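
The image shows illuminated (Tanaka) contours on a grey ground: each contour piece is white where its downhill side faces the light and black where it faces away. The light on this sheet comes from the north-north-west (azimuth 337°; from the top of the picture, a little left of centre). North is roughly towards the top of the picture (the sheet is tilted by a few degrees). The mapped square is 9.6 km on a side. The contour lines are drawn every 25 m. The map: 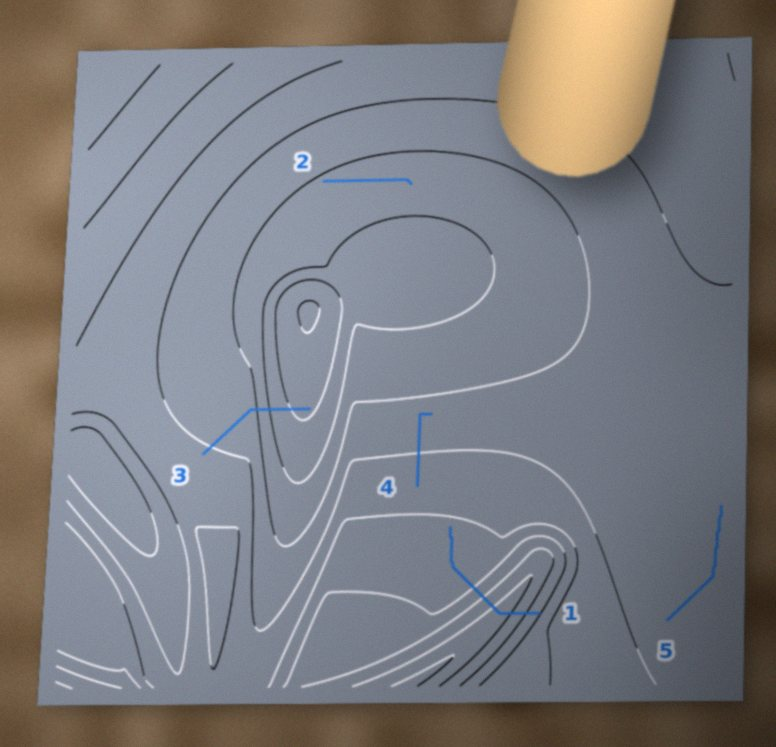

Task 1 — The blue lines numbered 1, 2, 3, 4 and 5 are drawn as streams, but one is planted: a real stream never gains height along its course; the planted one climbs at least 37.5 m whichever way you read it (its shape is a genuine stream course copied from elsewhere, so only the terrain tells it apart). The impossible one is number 1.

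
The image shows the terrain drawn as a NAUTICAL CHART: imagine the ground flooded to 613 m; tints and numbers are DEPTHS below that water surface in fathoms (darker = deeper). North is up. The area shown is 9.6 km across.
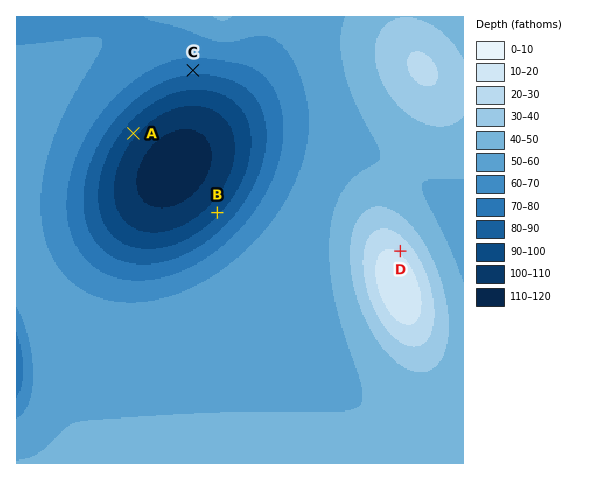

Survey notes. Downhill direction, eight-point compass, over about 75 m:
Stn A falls SE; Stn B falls NW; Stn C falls S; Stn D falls NE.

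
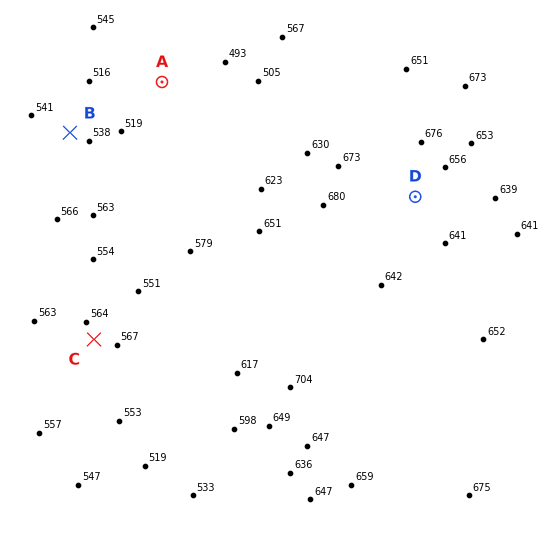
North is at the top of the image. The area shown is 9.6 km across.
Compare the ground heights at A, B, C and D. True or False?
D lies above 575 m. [True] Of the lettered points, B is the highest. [False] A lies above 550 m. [False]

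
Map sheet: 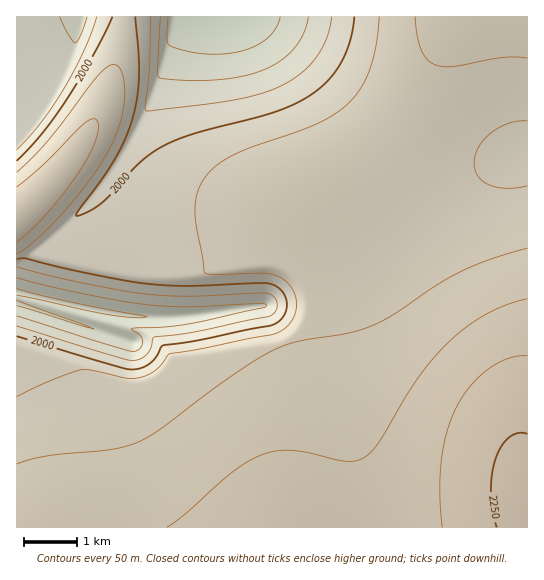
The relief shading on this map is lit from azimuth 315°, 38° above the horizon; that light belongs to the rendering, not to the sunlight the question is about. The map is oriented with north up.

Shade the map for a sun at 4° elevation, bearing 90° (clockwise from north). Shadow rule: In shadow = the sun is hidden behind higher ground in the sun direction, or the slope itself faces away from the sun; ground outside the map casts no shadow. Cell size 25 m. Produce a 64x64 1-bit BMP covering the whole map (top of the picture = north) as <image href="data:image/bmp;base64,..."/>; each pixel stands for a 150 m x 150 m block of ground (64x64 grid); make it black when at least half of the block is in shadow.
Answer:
<image width="64" height="64" href="data:image/bmp;base64,Qk0+AgAAAAAAAD4AAAAoAAAAQAAAAEAAAAABAAEAAAAAAAACAAATCwAAEwsAAAIAAAAAAAAA////AAAAAAAAAAAAAAAAAAAAAAAAAAAAAAAAAAAAAAAAAAAAAAAAAAAAAAAAAAAAAAAAAAAAAAAAAAAAAAAAAAAAAAAAAAAAAAAAAAAAAAAAAAAAAAAAAAAAAAAAAAAAAAAAAAAAAAAAAAAAAAAAAAAAAAAAAAAAAAAAAAAAAAAAAAAAAAAAAAAAAAAAAAAAAAAAAAAAAAAAAAAAAAAAAAAHwAAAAAAAAA/gAAAAAAAAH+AAAAAAAAA/4AAAAAAAAD/AAIAAAAAAPx//4AAAAADh///wAAAAAAf///AAAAAAAH//8AAAAAAAB//wAAAAAAAAf/AAAACAAAAf4AAAAIAAAAPAAAAAgAAAAAAAAAAAAAAAAAAAAAAAAAAAAAAAAAAAAAAAAAAAAAAAAAAAAAAAAAAAAAAAAAAAAAAAAAAAAAAAAAAAAAAAAAAAAAAAAAAAAAAAAACAAAAAAAAAAMAAAAAAAAAA4AAAAAAAAADwAAAAAAAAAPgAAAAAAAAA/AAAAAAAAAD+AAAAAAAAAP4AAAAAAAAA/wAAAAAAAAD/gAAAAAAAAP+AAAAAAAAA/8AAAAAAAAD/wAAAAAAAAP/AAAAfgAAA/+AAAf/gAAD/4AAP//gAAP/gAB///AAAf/AAf//+AAA/8AD///4AAD/wAf///gAAH/AB////AAAf8AP///8AAA=="/>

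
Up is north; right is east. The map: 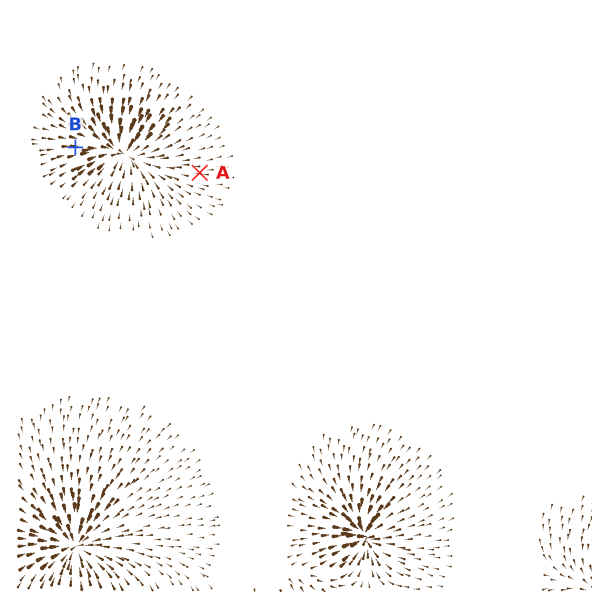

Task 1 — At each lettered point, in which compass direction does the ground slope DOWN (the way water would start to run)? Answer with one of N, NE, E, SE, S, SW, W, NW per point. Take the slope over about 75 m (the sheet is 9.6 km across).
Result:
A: W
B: E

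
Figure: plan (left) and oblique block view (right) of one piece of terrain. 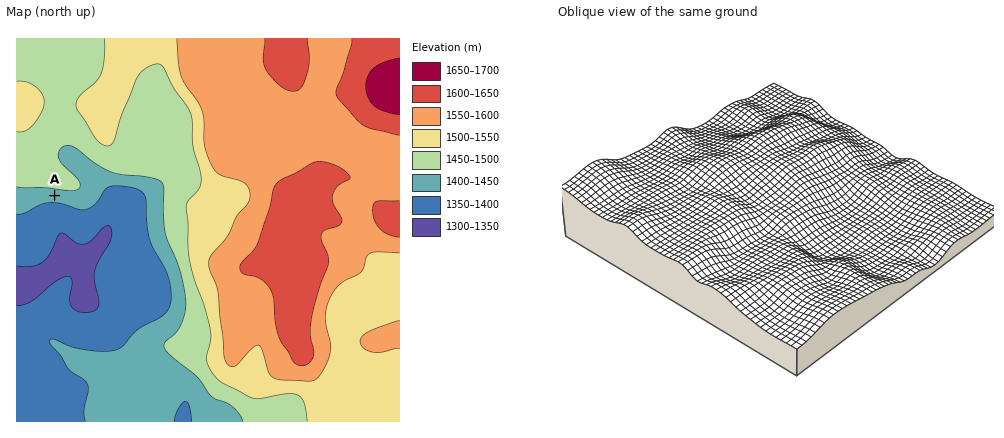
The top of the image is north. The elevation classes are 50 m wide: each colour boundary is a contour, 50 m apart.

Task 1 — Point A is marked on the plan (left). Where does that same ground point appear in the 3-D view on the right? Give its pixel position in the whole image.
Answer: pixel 862 273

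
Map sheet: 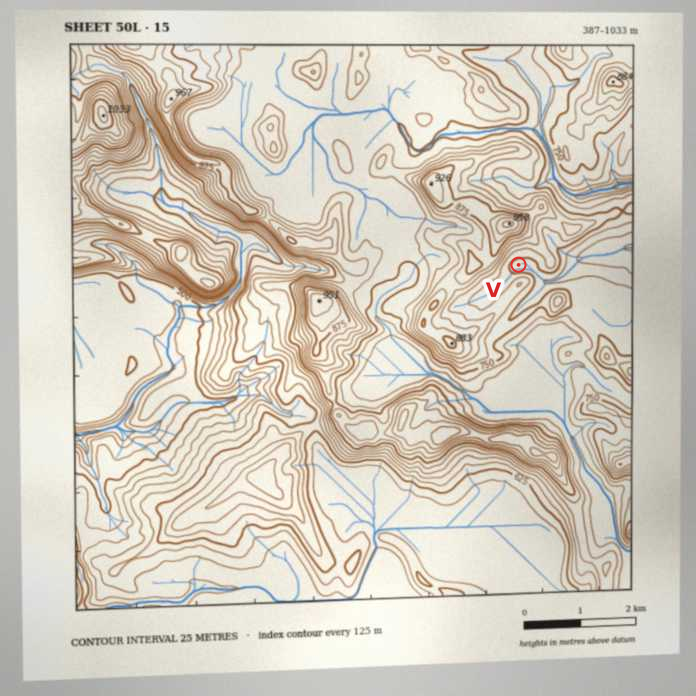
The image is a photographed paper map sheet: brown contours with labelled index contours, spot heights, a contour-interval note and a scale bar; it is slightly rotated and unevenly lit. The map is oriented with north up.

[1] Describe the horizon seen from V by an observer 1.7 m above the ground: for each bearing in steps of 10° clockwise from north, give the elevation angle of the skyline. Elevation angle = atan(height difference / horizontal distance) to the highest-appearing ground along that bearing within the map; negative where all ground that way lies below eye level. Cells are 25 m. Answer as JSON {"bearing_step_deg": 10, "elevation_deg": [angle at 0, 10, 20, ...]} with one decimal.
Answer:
{"bearing_step_deg": 10, "elevation_deg": [14.7, 11.3, 9.1, 8.0, 7.0, 6.0, 5.1, 4.4, 4.4, 4.4, 2.4, -0.0, 0.8, 4.1, 4.6, 7.4, 9.4, 10.3, 10.1, 8.4, 5.7, 3.3, 4.4, 3.7, 4.3, 6.0, 9.1, 12.2, 14.2, 16.2, 16.9, 16.7, 16.5, 16.3, 16.5, 16.6]}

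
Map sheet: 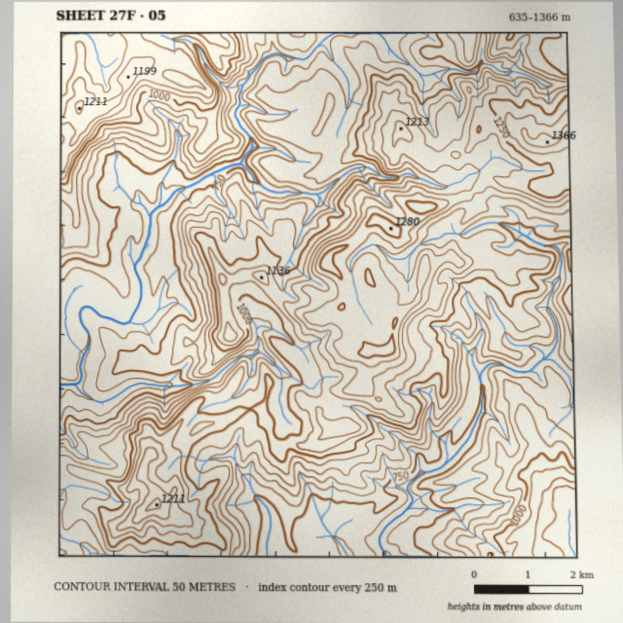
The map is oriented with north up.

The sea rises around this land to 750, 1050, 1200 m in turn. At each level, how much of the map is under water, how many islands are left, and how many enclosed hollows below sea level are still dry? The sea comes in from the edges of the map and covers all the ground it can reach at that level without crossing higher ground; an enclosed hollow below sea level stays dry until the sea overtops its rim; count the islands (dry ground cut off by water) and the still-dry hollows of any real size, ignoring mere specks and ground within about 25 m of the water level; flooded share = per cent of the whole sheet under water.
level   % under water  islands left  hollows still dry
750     13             0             0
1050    68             1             0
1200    92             1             0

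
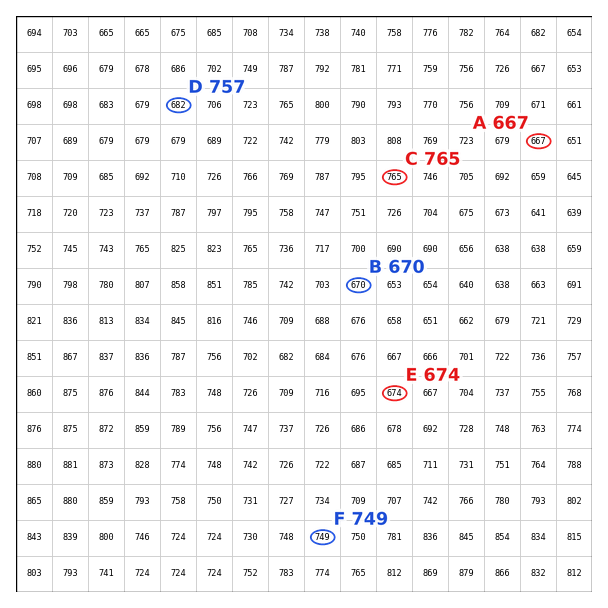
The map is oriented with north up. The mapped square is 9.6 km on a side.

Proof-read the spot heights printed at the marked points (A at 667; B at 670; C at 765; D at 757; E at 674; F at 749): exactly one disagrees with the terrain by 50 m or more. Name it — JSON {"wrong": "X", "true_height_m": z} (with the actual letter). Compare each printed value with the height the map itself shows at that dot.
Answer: {"wrong": "D", "true_height_m": 682}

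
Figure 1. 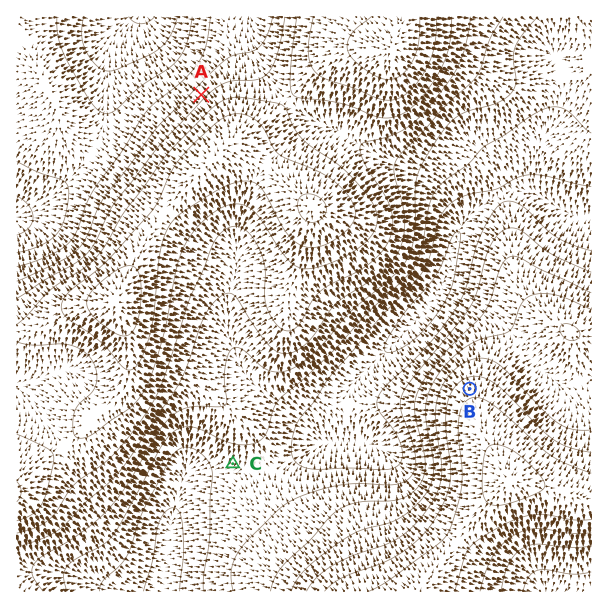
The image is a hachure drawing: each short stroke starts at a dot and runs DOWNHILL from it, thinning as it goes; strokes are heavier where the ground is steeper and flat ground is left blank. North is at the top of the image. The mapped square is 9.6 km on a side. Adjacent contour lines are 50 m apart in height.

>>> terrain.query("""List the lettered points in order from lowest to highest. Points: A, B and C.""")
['C', 'A', 'B']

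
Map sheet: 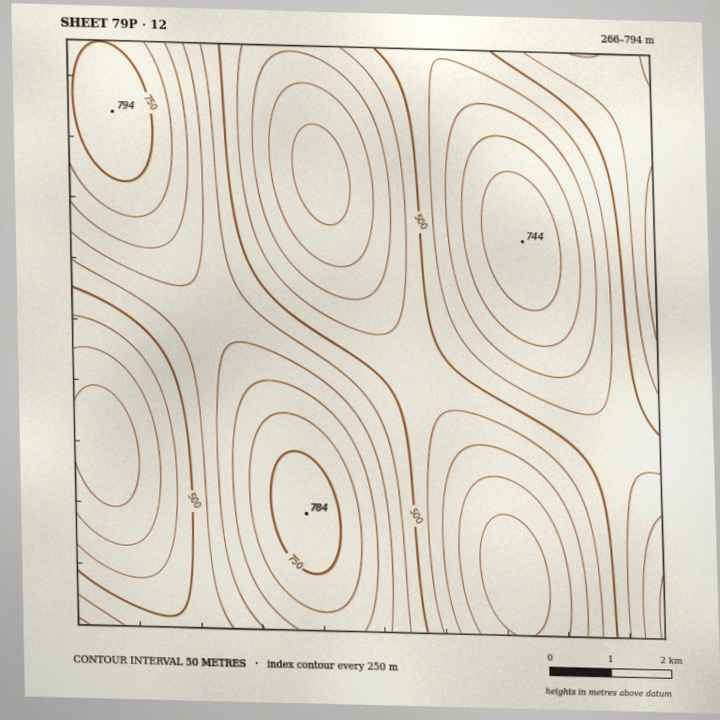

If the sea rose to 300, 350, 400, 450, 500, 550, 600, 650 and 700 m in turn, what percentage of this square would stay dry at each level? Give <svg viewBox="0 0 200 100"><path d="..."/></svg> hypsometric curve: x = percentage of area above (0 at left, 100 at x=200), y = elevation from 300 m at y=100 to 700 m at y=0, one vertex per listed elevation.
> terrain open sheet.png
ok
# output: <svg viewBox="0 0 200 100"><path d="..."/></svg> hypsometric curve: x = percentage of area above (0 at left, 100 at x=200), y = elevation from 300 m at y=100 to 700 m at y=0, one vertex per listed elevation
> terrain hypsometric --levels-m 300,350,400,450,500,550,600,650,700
<svg viewBox="0 0 200 100"><path d="M194 100l-15-12-17-13-23-13-26-12-27-12-25-13-20-13-17-12"/></svg>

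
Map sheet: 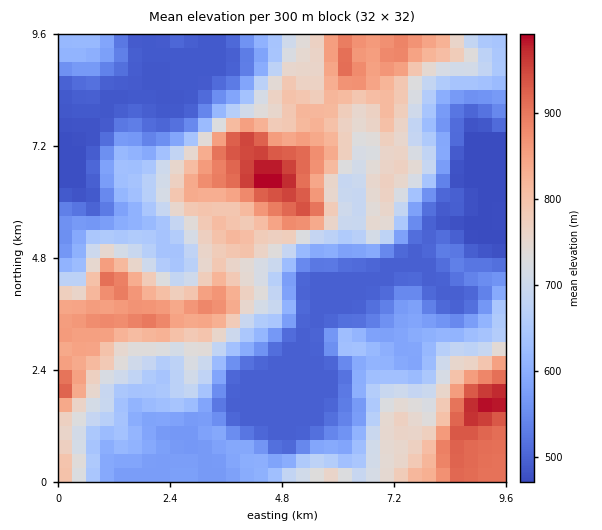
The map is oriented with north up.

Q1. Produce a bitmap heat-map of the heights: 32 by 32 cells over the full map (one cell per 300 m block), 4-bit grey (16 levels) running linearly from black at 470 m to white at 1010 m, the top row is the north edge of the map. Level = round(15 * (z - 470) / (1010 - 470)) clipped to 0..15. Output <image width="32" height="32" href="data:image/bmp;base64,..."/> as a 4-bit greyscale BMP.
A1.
<image width="32" height="32" href="data:image/bmp;base64,Qk12AgAAAAAAAHYAAAAoAAAAIAAAACAAAAABAAQAAAAAAAACAAATCwAAEwsAABAAAAAAAAAAAAAAABEREQAiIiIAMzMzAERERABVVVUAZmZmAHd3dwCIiIgAmZmZAKqqqgC7u7sAzMzMAN3d3QDu7u4A////AJdTMzMzMzNEZ3h2eJqrzMyXUzMzMzM0Q0VlVXiJrNzMh1REMzMzMzESMzR4iJzczIdUVDMzMyERERIkaIiL3dyHZVQzMzIRERERI1iIed7tqHZURFQyERERESNXh3nO7tqGVVVmUhEREREkVmZove7Lh3ZVZ2MRERERFEVUV5vMuql3ZWdkIRERESNEM0aIm6uph3d3dlQhERJVRDNFZmi7u6mqmZhlQxETRDM0RERVu7u8zLqqllUxEREiMzMjRaq7u7uru6h2QREREjMhETWIq8upibuodjEREREiEREjZpzKl2eamHUxERERERESI0SLqGVWiYh2QiIRERERIRE0aHZVVomZh2Q0MzIREiEAI1VVVVeJqZiXZlV2MREQACMzREVnmZmau6hmiFIQAAAhEjRWiZmavM3JZnhjERAAEAJFV5qqq93duGaIdSEQAAATRWeKvM7v7KhmiIdSAAAAE1RWibzd7ty6d4iIYwAAABJENWis3d3cuod4h2MQAAABMyI1i93bq6qHeIZTEAAAASIREkebqZqpiImGQxABARAREBEkV3iaqpiKh1MREhEQAAABEjV4mZqpmpdUMjMREREAABEjaJiKu6qXZVVUIzIRAAABEkaIisu7uYd3ZURDIQAQABI1eIvLu8upl2VEQyEBEQASRWeLy7vLqoZV"/>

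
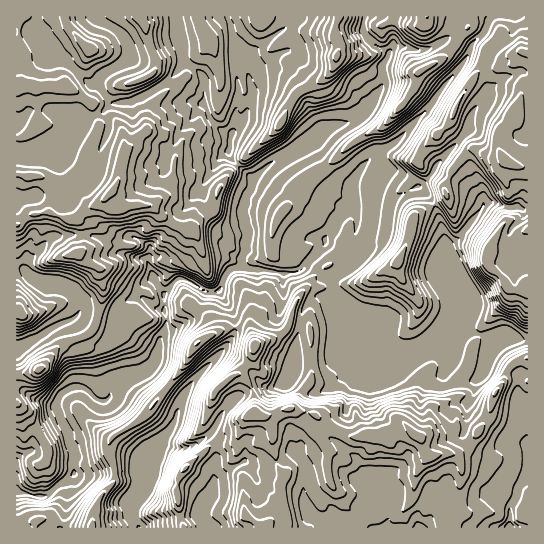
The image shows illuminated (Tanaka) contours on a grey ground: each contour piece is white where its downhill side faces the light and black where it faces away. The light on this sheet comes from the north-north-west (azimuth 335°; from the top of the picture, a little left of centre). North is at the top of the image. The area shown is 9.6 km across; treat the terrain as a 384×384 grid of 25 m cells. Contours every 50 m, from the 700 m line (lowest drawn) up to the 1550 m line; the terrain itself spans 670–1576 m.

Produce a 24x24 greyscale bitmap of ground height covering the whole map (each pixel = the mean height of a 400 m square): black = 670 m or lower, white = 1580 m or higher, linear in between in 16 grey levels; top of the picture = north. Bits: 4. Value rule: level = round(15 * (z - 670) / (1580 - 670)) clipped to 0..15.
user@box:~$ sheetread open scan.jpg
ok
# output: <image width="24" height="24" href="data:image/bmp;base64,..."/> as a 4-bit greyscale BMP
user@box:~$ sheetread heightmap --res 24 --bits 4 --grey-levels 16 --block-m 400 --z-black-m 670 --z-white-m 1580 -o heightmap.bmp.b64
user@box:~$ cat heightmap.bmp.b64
<image width="24" height="24" href="data:image/bmp;base64,Qk2WAQAAAAAAAHYAAAAoAAAAGAAAABgAAAABAAQAAAAAACABAAATCwAAEwsAABAAAAAAAAAAAAAAABEREQAiIiIAMzMzAERERABVVVUAZmZmAHd3dwCIiIgAmZmZAKqqqgC7u7sAzMzMAN3d3QDu7u4A////AERHU1mIvMqZmZmYdxIlUkqIu7qqmamYhzQSUzmYq7q6mbqph0UTYyWZq7q7u7y5h1QTVTSJvLu8zNyql3IiJWN5vMy6m7qZp3QSIlVrqYh3Z3d3qJlDMiZnqnd2ZmZmeWd2VCWXm4dmZmZmZ5dnZkR4iYhmZnZmeKh3dkVmeHhmZ4dmnHd5lkRVZmdmmpZnzom7p1eXRWVmepZr7Zm7qIqnVmZWaKd67bvMy7qnVnZVZ6iYzLvM7cqZVXdlZ4m5rMzM3LqIZWdmZom63ru8zbqGd1VnZpqs7ru7zLqGaZZWiHu73ru7qqmIaLhmapnLzszLu6mId5qoeMmsvcu7q7mJeJrLiMybzbvNurmZiJnNmKu6zbvLq7mpiprMmt3Luw=="/>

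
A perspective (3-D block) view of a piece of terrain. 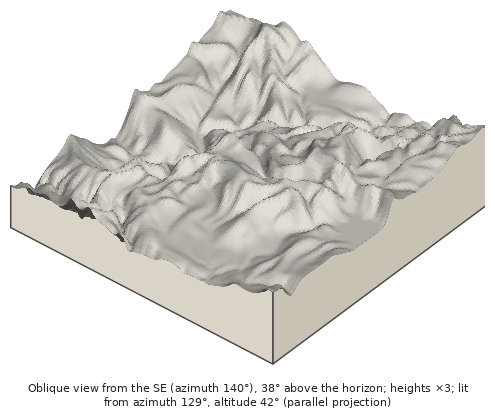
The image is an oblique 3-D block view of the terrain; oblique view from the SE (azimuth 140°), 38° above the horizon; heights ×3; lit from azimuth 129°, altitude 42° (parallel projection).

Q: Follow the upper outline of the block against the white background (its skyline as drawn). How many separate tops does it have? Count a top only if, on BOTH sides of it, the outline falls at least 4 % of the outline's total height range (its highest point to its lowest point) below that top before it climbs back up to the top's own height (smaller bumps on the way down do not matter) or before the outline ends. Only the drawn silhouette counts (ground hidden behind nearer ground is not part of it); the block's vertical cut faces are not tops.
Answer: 3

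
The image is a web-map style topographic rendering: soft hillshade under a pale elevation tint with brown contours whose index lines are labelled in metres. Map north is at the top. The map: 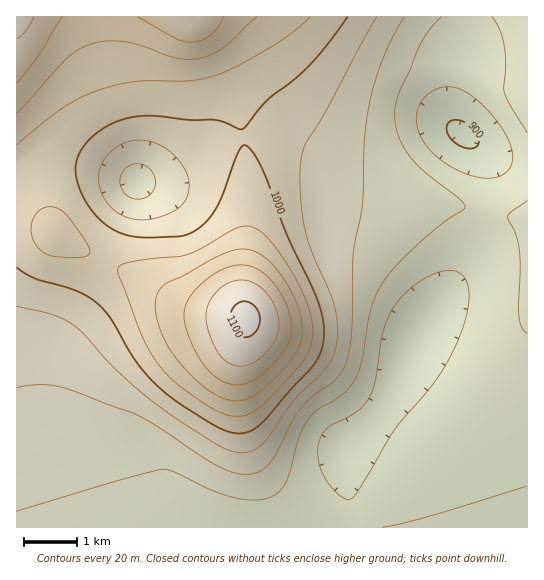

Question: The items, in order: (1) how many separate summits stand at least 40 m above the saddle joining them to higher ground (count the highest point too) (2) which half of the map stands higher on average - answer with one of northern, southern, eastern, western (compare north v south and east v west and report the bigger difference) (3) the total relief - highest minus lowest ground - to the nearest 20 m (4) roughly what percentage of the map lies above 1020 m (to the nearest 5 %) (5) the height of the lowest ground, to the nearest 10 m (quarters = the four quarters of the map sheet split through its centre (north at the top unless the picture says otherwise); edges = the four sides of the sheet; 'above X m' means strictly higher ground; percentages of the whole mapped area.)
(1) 2 summits rise at least 40 m above their surroundings.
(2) Taken as a whole, the western half is higher than the eastern.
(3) Highest minus lowest: about 200 m of relief.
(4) Roughly 15 % of the ground is higher than 1020 m.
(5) The lowest ground is at about 900 m.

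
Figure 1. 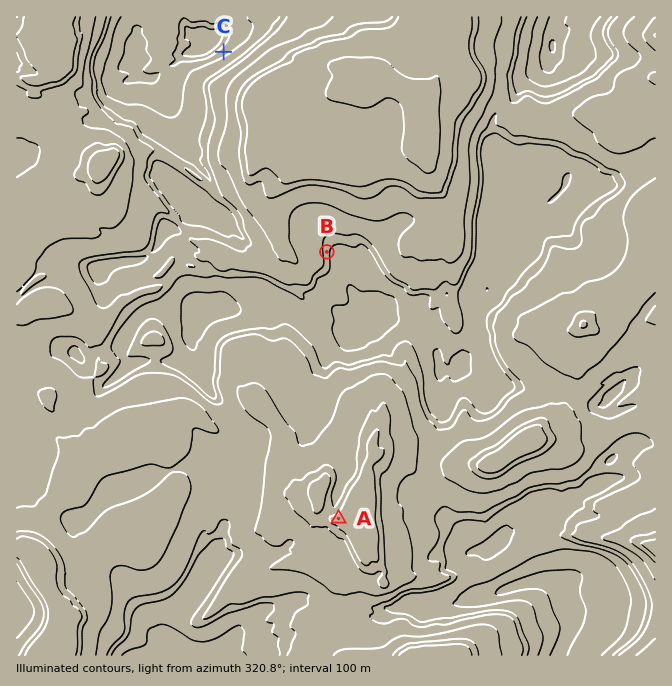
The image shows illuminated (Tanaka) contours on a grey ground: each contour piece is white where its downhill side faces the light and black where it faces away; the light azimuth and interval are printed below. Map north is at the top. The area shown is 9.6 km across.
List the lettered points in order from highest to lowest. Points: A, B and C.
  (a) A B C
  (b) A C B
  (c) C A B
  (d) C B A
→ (a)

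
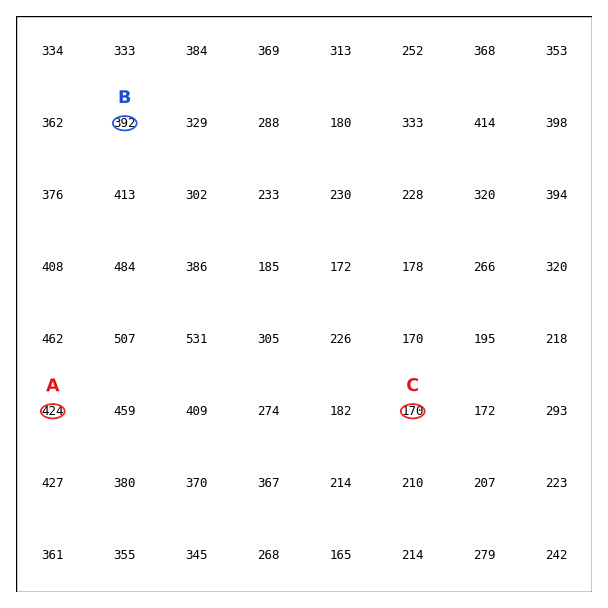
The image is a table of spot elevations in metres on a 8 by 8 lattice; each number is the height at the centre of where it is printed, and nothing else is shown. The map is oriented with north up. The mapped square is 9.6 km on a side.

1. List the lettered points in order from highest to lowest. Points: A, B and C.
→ A B C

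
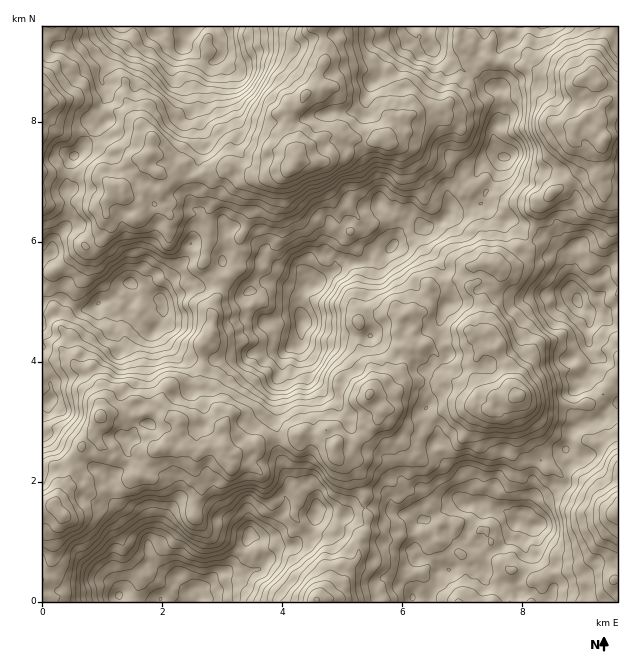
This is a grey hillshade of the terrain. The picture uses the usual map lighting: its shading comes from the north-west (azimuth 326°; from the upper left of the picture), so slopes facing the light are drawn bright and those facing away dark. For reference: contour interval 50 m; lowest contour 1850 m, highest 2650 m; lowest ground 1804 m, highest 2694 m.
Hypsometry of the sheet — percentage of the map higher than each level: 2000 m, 95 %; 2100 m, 82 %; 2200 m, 64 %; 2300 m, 45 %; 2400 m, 25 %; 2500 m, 8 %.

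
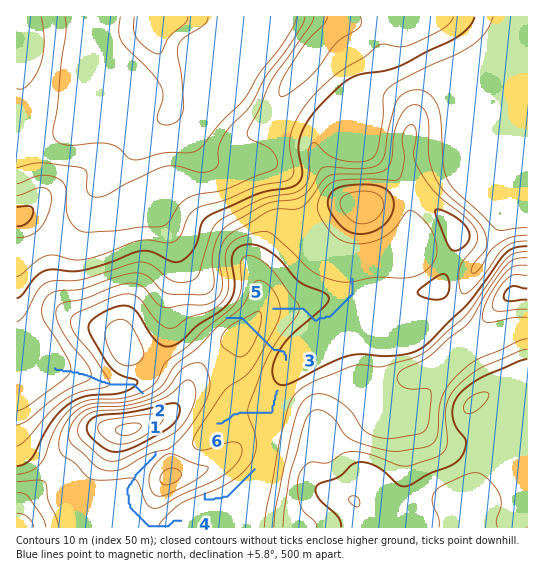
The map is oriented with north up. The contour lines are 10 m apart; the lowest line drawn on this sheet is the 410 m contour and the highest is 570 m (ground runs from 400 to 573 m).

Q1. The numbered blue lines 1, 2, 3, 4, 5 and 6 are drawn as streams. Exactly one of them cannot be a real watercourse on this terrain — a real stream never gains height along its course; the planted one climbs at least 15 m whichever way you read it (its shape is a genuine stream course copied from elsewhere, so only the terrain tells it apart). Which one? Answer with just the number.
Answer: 3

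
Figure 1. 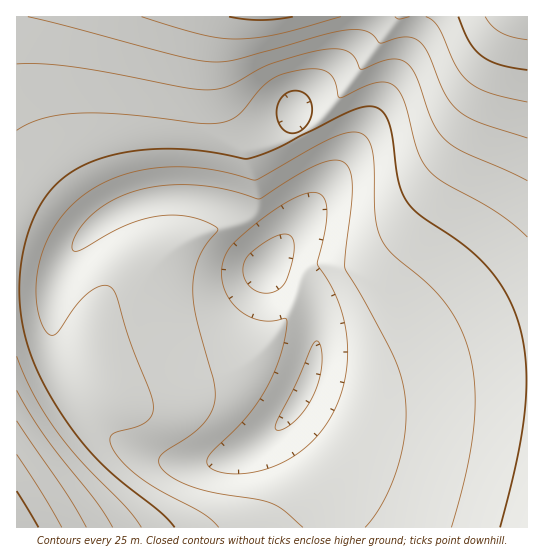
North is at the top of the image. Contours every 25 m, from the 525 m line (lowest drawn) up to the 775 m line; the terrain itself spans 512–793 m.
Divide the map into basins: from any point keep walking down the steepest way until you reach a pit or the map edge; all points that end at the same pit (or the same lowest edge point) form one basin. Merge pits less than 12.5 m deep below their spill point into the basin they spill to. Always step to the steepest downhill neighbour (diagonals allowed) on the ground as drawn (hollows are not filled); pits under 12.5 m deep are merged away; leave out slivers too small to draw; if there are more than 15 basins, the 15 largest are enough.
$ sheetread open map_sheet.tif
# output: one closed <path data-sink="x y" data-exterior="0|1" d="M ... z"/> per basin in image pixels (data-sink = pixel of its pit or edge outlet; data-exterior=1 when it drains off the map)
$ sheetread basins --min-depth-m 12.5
<path data-sink="266 269" data-exterior="0" d="M514 16l-497 0-1 414 59-37 22-16 4 8 14 11 23 1 99-33 21-12 17-17 12-17 16-39 7-8 8-6 11-2 24 1 12-3 22-13 34-35 36-55 27-57z"/><path data-sink="305 390" data-exterior="0" d="M527 16l-12 1-34 90-33 67-32 45-29 29-22 13-12 3-24-1-11 2-8 6-7 8-12 31-16 25-17 17-21 12-99 33-23-1-14-11-4-8-81 54 1 97 511-1z"/>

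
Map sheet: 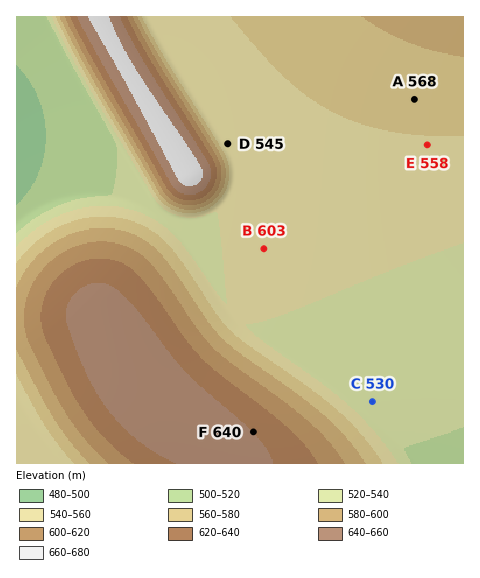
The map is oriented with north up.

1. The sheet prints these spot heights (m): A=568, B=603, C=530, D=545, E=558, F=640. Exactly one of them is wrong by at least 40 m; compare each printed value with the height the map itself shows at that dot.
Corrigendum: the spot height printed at B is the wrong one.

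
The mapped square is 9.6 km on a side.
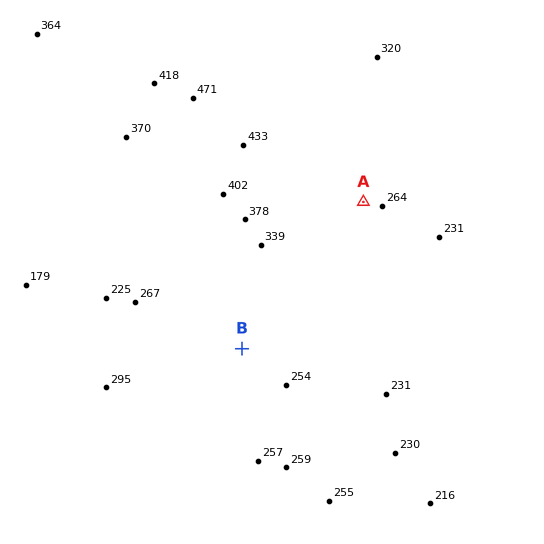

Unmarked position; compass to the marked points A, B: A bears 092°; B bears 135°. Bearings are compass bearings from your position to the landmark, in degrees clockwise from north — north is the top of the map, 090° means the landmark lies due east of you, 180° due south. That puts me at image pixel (86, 192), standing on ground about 275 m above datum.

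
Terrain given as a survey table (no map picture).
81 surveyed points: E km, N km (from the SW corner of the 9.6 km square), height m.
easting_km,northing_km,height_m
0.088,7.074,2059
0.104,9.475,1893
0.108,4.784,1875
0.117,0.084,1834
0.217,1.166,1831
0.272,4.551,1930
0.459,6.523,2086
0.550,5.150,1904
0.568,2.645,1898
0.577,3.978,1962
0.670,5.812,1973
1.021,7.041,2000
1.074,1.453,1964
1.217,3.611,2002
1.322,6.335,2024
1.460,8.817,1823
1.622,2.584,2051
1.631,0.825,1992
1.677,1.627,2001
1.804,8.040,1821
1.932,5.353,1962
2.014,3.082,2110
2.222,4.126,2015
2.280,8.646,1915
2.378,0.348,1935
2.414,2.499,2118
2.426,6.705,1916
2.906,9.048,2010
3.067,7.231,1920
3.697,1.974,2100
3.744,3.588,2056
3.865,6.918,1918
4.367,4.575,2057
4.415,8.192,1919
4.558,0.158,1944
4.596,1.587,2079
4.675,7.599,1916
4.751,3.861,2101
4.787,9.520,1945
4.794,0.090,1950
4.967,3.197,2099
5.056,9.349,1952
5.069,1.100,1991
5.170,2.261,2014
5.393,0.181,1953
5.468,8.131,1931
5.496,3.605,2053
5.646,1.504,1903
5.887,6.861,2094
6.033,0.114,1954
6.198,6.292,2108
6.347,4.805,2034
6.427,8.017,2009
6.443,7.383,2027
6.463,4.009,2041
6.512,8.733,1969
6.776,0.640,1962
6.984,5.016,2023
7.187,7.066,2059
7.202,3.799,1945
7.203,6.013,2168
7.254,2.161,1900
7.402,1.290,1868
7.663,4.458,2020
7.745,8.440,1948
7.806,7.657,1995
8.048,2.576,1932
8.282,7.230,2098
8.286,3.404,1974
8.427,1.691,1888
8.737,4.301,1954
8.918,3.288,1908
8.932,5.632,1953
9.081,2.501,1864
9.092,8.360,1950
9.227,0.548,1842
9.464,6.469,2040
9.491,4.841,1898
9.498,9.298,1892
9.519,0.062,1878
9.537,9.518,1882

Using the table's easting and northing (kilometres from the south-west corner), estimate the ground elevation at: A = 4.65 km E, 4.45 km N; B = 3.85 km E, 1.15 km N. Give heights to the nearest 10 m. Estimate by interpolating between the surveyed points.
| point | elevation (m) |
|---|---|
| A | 2040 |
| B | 2060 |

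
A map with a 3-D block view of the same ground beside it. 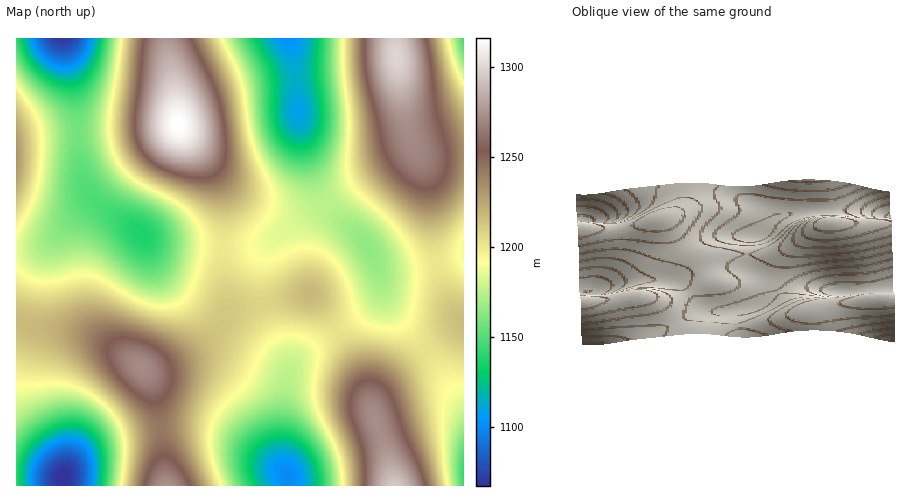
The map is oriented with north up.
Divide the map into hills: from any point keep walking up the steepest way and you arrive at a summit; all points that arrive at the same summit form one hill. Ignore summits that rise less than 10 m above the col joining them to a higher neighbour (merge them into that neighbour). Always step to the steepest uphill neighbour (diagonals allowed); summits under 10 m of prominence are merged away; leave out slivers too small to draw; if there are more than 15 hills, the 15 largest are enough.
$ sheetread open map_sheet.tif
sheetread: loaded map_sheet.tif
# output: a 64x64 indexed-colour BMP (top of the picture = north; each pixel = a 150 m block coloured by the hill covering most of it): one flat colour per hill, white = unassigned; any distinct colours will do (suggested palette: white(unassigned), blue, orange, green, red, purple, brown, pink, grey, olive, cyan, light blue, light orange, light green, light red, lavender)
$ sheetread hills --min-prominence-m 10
<image width="64" height="64" href="data:image/bmp;base64,Qk12CAAAAAAAAHYAAAAoAAAAQAAAAEAAAAABAAQAAAAAAAAIAAATCwAAEwsAABAAAAAAAAAA////ALR3HwAOf/8ALKAsACgn1gC9Z5QAS1aMAMJ34wB/f38AIr28AM++FwDox64AeLv/AIrfmACWmP8A1bDFACIiIid3d3d3d3d3d3d3d3d3d3d0REREREREREREREREIiERF3d3d3d3d3d3d3d3d3d3d3REREREREREREREREQRERERd3d3d3d3d3d3d3d3d3d3RERERERERERERERERBERERF3d3d3d3d3d3d3d3d3dxFEREREREREREREREREERERERd3d3d3d3d3d3d3d3dxEUREREREREREREREREQRERERERd3d3d3d3d3d3d3cRERRERERERERERERERERBERERERERd3d3d3d3d3d3cRERFEREREREREREREREREERERERERERF3d3d3d3d3EREREUREREREREREREREREQRERERERERERERERERERERERERRERERERERERERERERBERERERERERERERERERERERERFEREREREREREREREREEREREREREREREREREREREREREUREREREREREREREREQRERERERERERERERERERERERERRERERERERERERERERBERERERERERERERERERERERERFERERERERERERERERIERERERERERERERERERERERERERRERERERERERERERIgRERERERERERERERERERERERERFEREREREREREREREiBEREREREREREREREREREREREREUREREREREREREREiIERERERERERERERERERERERERERRERERERERERERESIgRERERERERERERERERERERERERFURERERERERERESIiBEREREREREREREREREREREREREVVERERERERERESIiIEREREREREREREREREREREREREVVVRERERERERESIiIgRERERERERERERERERERERERERVVVURERERERERIiIiBERERERERERERERERERERERERVVVVVURERERERIiIiIERERERERERERERERERERERERFVVVVVVURERERIiIiIgRERERERERERERERERERERERFVVVVVVVVERERIiIiIiBEREREREREREREREREREREREVVVVVVVVVRERIiIiIiIERERERERERERERERERERERERVVVVVVVVVVREiIiIiIgRERERERERERERERERERERERVVVVVVVVVVVEiIiIiIiBERERERERERERERERERERERFVVVVVVVVVVVSIiIiIiIEREREREREREREREREREREREVVVVVVVVVVVWIiIiIiIgRERERERERERERERERERERERVVVVVVVVVVVYiIiIiIiBERERERERERERERERERERERFVVVVVVVVVVViIiIiIiIEREREREREREREREREREREREVVVVVVVVVVVUzMzM4iIgRERERERERERERERERERERERVVVVVVVVVVUzMzMzMzOBEREREREREREREREREREREREVVVVVVVVVVTMzMzMzMzZmYRERERERERERERIiIiIiIhVVVVVVVVVTMzMzMzMzNmZmERERERERESIiIiIiIiIiIlVVVVVVVTMzMzMzMzM2ZmZhEREREREiIiIiIiIiIiIiJVVVVVVTMzMzMzMzMzZmZmYREREREiIiIiIiIiIiIiIiJVVVVTMzMzMzMzMzNmZmZmERERIiIiIiIiIiIiIiIiIiVVVTMzMzMzMzMzM2ZmZmZmERIiIiIiIiIiIiIiIiIiIlVTMzMzMzMzMzMzZmZmZmZiIiIiIiIiIiIiIiIiIiIiJTMzMzMzMzMzMzNmZmZmZmIiIiIiIiIiIiIiIiIiIiIiMzMzMzMzMzMzM2ZmZmZmIiIiIiIiIiIiIiIiIiIiIiMzMzMzMzMzMzMzZmZmZmYiIiIiIiIiIiIiIiIiIiIiIzMzMzMzMzMzMzNmZmZmYiIiIiIiIiIiIiIiIiIiIiIzMzMzMzMzMzMzM2ZmZmZiIiIiIiIiIiIiIiIiIiIiIjMzMzMzMzMzMzMzZmZmZmIiIiIiIiIiIiIiIiIiIiIiMzMzMzMzMzMzMzNmZmZmYiIiIiIiIiIiIiIiIiIiIiMzMzMzMzMzMzMzM2ZmZmZiIiIiIiIiIiIiIiIiIiIiIzMzMzMzMzMzMzMzZmZmZmIiIiIiIiIiIiIiIiIiIiIjMzMzMzMzMzMzMzNmZmZmYiIiIiIiIiIiIiIiIiIiIiMzMzMzMzMzMzMzM2ZmZmZiIiIiIiIiIiIiIiIiIiIiIzMzMzMzMzMzMzMzZmZmZmIiIiIiIiIiIiIiIiIiIiIzMzMzMzMzMzMzMzNmZmZmYiIiIiIiIiIiIiIiIiIiIjMzMzMzMzMzMzMzM2ZmZmZiIiIiIiIiIiIiIiIiIiIiMzMzMzMzMzMzMzMzZmZmZiIiIiIiIiIiIiIiIiIiIiIzMzMzMzMzMzMzMzNmZmZmIiIiIiIiIiIiIiIiIiIiIjMzMzMzMzMzMzMzM2ZmZmYiIiIiIiIiIiIiIiIiIiIiMzMzMzMzMzMzMzMzZmZmZiIiIiIiIiIiIiIiIiIiIiIzMzMzMzMzMzMzMzNmZmZmIiIiIiIiIiIiIiIiIiIiIjMzMzMzMzMzMzMzM2ZmZmIiIiIiIiIiIiIiIiIiIiIiMzMzMzMzMzMzMzMzZmZmYiIiIiIiIiIiIiIiIiIiIiIzMzMzMzMzMzMzMzNmZmZiIiIiIiIiIiIiIiIiIiIiIjMzMzMzMzMzMzMzM2ZmZmIiIiIiIiIiIiIiIiIiIiIjMzMzMzMzMzMzMzMz"/>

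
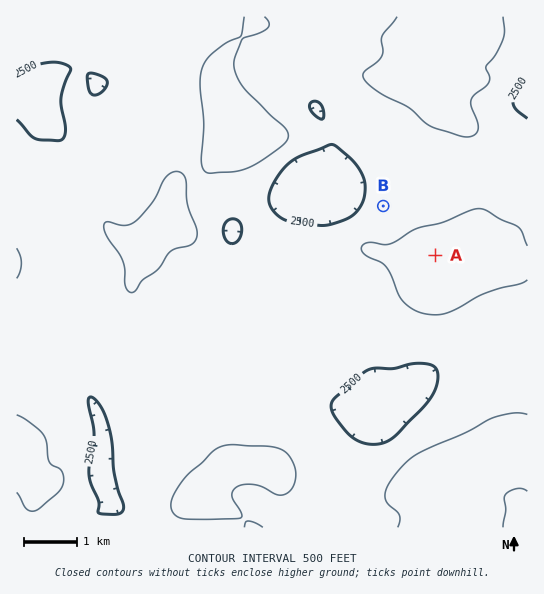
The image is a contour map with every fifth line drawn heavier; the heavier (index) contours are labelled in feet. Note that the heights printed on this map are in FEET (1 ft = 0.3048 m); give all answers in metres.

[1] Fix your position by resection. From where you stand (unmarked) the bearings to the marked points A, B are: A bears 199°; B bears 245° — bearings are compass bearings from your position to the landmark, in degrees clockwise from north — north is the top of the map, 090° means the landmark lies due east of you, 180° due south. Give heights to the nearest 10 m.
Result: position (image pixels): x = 466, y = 168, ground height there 840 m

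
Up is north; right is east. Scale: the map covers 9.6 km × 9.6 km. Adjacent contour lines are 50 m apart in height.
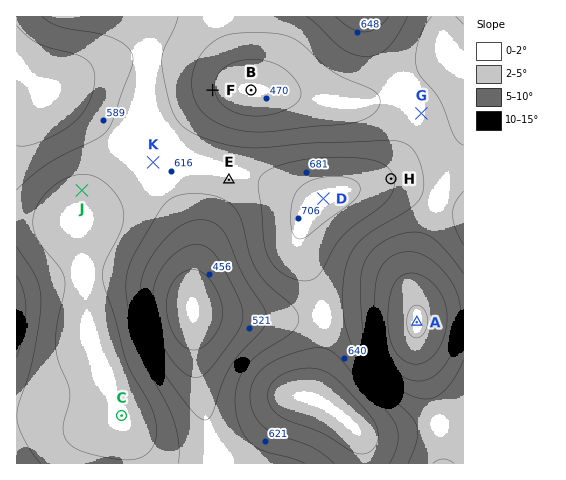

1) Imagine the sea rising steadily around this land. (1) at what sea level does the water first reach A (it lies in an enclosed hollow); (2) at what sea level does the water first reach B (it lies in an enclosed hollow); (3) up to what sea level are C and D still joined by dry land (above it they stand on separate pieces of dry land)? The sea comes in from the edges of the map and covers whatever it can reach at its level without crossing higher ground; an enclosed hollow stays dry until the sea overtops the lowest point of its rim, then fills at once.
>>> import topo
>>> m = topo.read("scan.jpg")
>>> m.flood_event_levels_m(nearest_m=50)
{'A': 500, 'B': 550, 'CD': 600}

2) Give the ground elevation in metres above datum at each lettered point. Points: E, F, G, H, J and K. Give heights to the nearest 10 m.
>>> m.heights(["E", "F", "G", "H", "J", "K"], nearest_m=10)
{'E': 630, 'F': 500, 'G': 570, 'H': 660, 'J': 670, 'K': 610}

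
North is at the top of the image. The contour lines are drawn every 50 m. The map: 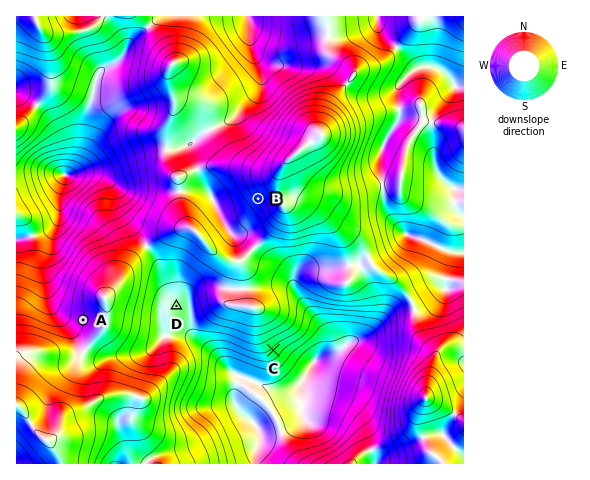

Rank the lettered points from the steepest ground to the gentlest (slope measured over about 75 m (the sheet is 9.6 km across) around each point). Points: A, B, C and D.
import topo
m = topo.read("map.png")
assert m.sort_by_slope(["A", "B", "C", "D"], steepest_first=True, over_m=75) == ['B', 'C', 'A', 'D']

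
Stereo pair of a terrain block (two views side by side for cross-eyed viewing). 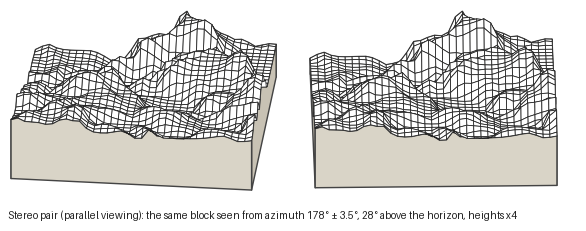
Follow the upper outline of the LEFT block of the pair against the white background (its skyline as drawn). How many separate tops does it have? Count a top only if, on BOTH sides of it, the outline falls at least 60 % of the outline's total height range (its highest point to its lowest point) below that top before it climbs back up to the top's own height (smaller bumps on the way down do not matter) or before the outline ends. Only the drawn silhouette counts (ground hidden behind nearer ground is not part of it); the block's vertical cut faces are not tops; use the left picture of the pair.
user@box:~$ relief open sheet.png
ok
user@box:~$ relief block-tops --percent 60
0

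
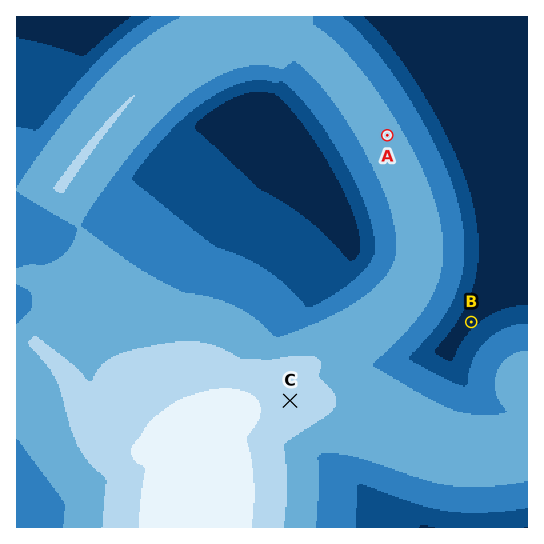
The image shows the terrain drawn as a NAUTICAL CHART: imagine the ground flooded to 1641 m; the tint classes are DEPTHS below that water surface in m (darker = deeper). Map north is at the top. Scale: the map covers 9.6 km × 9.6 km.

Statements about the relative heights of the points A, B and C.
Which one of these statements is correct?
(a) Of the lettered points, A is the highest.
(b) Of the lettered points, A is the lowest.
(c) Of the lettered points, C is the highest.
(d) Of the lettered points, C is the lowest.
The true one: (c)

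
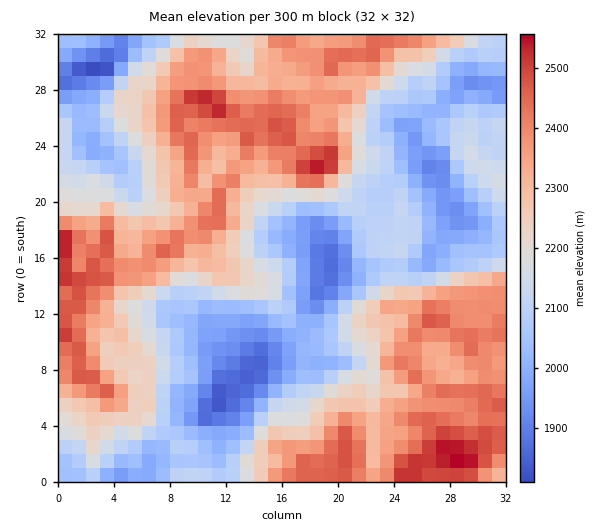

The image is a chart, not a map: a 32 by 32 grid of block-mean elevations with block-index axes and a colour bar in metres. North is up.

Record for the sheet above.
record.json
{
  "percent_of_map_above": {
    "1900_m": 97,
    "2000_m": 86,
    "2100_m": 67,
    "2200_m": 51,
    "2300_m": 37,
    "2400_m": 18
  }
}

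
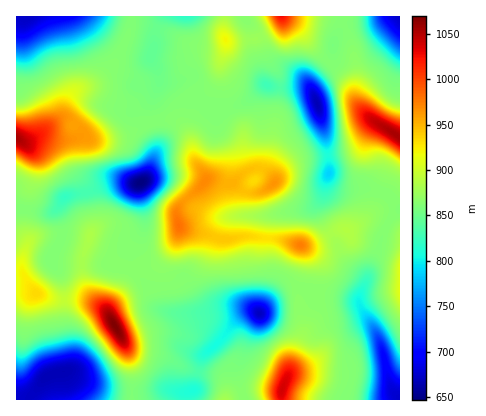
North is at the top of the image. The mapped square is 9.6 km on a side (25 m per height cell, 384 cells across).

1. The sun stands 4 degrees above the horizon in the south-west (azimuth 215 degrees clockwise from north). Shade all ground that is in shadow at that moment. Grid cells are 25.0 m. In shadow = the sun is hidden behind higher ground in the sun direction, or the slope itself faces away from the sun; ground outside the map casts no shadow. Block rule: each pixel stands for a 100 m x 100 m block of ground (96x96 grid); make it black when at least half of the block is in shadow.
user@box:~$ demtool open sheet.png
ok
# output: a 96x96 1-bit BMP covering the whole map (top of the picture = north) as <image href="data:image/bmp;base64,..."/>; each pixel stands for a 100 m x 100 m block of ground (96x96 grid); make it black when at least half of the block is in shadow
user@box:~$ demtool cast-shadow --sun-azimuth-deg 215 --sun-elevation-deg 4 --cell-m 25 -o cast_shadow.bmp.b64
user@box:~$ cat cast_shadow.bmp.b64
<image width="96" height="96" href="data:image/bmp;base64,Qk2+BAAAAAAAAD4AAAAoAAAAYAAAAGAAAAABAAEAAAAAAIAEAAATCwAAEwsAAAIAAAAAAAAA////AAAAAAAAAAAAHwAAAA+AA/gAAAAAHAAAAA+AA/gAAAAAAAAAAAcAAfgAAAAAAAAAAAAAAfwAAAAAAAAAAAAAAfwAAAAAAAAAAADAAfwAAAAAAAAAAAfwAfwAAAAAAAAAAA/4AfwAAAAAAAAAAA/4AfwAAAAAAAwAAB/4A/wAAAAAAAAAAD/8A/wAAAADgAAAAD/8A/wAAAAHgAAAAD/+A/wAAAAPwAAAAD/+B/wAAAAPwAAAfj//B/gAAAAf4AAA/x//D/gAAAA/4AAA/w//j/gAAAA/8AAB/4P/n/AAAAB/8AAB/4H/n/AAAAB/+AAD/4D/3+AAAAD/+AAH/4B//8AAAAH//AAP/4A//4AAAAH//AAP/4Af/gAAAAP//gAP/4AP/gAAAAf//gAH/wAH/AAAAA///gAB/AAB/AAA4B///gAAAAAA/AAD8D///wAAAAAAfAAH8H///wAAAAAAHAAP8P///wAAAAAAAAAf+H///4AAAAAAAAAf+H///4AAAAAAAAA/8D///4AAAAAAAAA/8B///8AAAAAAAAA/8Af//4AAAAAAAAA/4AP//4AAAAAAAAAfwAD//gAAAAAAAAAPAAA//AAAAAAQAAAAAAAf+AAAAAB8AAAAAAAH+AAAAAH8AAAAAAAB8AAAAA/8AAAAAAAA8AAAH//8AAAAAAAAAAB////+AAAHAAAAAAD////+AAAHgAAAACD////+AAADwAAHAHB/////AAABwAA/gHAP////AAAAQAD/gAAAB///gAAAAAP/wAAAAA//gAAAAAf/wAAAAAH/wAAAAAf/4AAAAAB/wAAAAAf/8AAAAAA/wAAAAAf/8AAAAAA/wAAAAAf/+AAAAAB/wAAAAAf/+AAAAAg/wAAAAAf/+AAAADw/gAAAAAP/+AAAAH4fgAAAAAD/+AHwAH8PAAAAAAAP8AP4AP8AAAAAAAAB4Af8B/+AAAAAAAAAAAf+P/+wAAAAAAAAAA/+P//4AAAAAAAAAA//P//8AAAAAAAAAA//P//8AAAAAAcAAA//H//+AABwAA+AAA//D//+AAD4AB/AAA/+Af/+AAD4AD/AAAf+AD/+AAP/4H/gAAD8AAf+AA//8P/gAAAYAAf+AB//8f/gAAAAAAf+AH//8//gAAAAAA//AP/////wAAAAAA//Af/////wAAAAAB/+A//////wAAAAAB/+B/8////wAAAAAj/+D/8f///wAAAADz/8D/8P///gAAAADx/8H/8H///gAAAABg/4H/8D//+AAAAAAA/wH/8B//8AAAAAAA/wH//x//wAAAAAAA/AD//w//gAAAAAAAOAB//4f/AAAAAAAAAAA//4P/AAAAAAAAAAAf/8P/AAAAAAAAAAAP/9//AAAAAAAAAAAH///+AAAAAAAAAAAP////AAAAAAAAAAAf////AAAAAAAAAAAf////gAAAAHAAAAA/////gAAAAPgAAAA/////wAAAAPgAAAA/9///wAAfAPwAAAA/8P//wAA/APwAAAA/8H//4AD/gHwAfAA/8="/>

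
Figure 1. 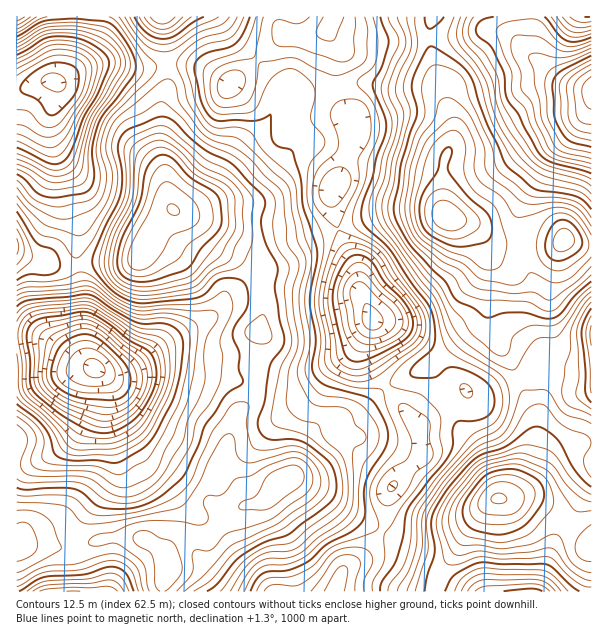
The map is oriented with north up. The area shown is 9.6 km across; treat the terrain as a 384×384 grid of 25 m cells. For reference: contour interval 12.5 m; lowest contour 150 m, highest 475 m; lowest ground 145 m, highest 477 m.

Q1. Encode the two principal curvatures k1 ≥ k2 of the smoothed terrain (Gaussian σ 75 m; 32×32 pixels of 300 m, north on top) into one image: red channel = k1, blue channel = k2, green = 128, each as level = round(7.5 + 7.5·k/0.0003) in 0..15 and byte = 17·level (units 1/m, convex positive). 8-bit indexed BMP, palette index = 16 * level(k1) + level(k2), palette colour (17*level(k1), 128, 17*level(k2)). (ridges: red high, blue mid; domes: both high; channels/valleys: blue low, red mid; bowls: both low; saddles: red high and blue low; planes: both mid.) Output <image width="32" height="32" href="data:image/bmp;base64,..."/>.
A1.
<image width="32" height="32" href="data:image/bmp;base64,Qk02CAAAAAAAADYEAAAoAAAAIAAAACAAAAABAAgAAAAAAAAEAAATCwAAEwsAAAABAAAAAAAAAIAAABGAAAAigAAAM4AAAESAAABVgAAAZoAAAHeAAACIgAAAmYAAAKqAAAC7gAAAzIAAAN2AAADugAAA/4AAAACAEQARgBEAIoARADOAEQBEgBEAVYARAGaAEQB3gBEAiIARAJmAEQCqgBEAu4ARAMyAEQDdgBEA7oARAP+AEQAAgCIAEYAiACKAIgAzgCIARIAiAFWAIgBmgCIAd4AiAIiAIgCZgCIAqoAiALuAIgDMgCIA3YAiAO6AIgD/gCIAAIAzABGAMwAigDMAM4AzAESAMwBVgDMAZoAzAHeAMwCIgDMAmYAzAKqAMwC7gDMAzIAzAN2AMwDugDMA/4AzAACARAARgEQAIoBEADOARABEgEQAVYBEAGaARAB3gEQAiIBEAJmARACqgEQAu4BEAMyARADdgEQA7oBEAP+ARAAAgFUAEYBVACKAVQAzgFUARIBVAFWAVQBmgFUAd4BVAIiAVQCZgFUAqoBVALuAVQDMgFUA3YBVAO6AVQD/gFUAAIBmABGAZgAigGYAM4BmAESAZgBVgGYAZoBmAHeAZgCIgGYAmYBmAKqAZgC7gGYAzIBmAN2AZgDugGYA/4BmAACAdwARgHcAIoB3ADOAdwBEgHcAVYB3AGaAdwB3gHcAiIB3AJmAdwCqgHcAu4B3AMyAdwDdgHcA7oB3AP+AdwAAgIgAEYCIACKAiAAzgIgARICIAFWAiABmgIgAd4CIAIiAiACZgIgAqoCIALuAiADMgIgA3YCIAO6AiAD/gIgAAICZABGAmQAigJkAM4CZAESAmQBVgJkAZoCZAHeAmQCIgJkAmYCZAKqAmQC7gJkAzICZAN2AmQDugJkA/4CZAACAqgARgKoAIoCqADOAqgBEgKoAVYCqAGaAqgB3gKoAiICqAJmAqgCqgKoAu4CqAMyAqgDdgKoA7oCqAP+AqgAAgLsAEYC7ACKAuwAzgLsARIC7AFWAuwBmgLsAd4C7AIiAuwCZgLsAqoC7ALuAuwDMgLsA3YC7AO6AuwD/gLsAAIDMABGAzAAigMwAM4DMAESAzABVgMwAZoDMAHeAzACIgMwAmYDMAKqAzAC7gMwAzIDMAN2AzADugMwA/4DMAACA3QARgN0AIoDdADOA3QBEgN0AVYDdAGaA3QB3gN0AiIDdAJmA3QCqgN0Au4DdAMyA3QDdgN0A7oDdAP+A3QAAgO4AEYDuACKA7gAzgO4ARIDuAFWA7gBmgO4Ad4DuAIiA7gCZgO4AqoDuALuA7gDMgO4A3YDuAO6A7gD/gO4AAID/ABGA/wAigP8AM4D/AESA/wBVgP8AZoD/AHeA/wCIgP8AmYD/AKqA/wC7gP8AzID/AN2A/wDugP8A/4D/APnBx8fEkLP7+ubHt6ZAUbSlcIHH2MXo+NNgc4RjgLf5+fT3+baAsdT6tta3pGGVtbRQUIGDY7f09JKFl7ewyOzK18bm9/P41seTt9bVlKTKp2OBoaRyg8T3xLjIx8HU28qml7Tm9fn4t7amxcfnt5eWt8XCooCl2ejYubi1k7On2dfJp5KjlcXFtJa32OjZl5eo5tKgweX4+Pnq67ejxMSDuMnJlmJCc6Wl2IWoxfjJ2em4YjBggpbI+v37+ue1pHCClsjXkoVSlXXXpqXF+v35ybWjUICggpfK/frZ14Vzk4Cgc7fD16SWhcjXk5Gl+8fFwMals2BQkNSl5LK0k6P7+MKBhIOkxKZlp/m3goLDoGCU28i0kKWxsGKx1Kalyfrpw7VzcpLFx6en1+ZzcnSlxsfIqHBRlMZzQqXXx6XZsYVzg5VRQKXWtoW36NiDlaS36dehYIXGpWMxtNfXcuGQYBBQUVAwYcTXlqST5pa0o7Sk0/LXprViUVLzpMWl9KdyMFEgUGBws7bHhqfGtaOQgECC5vj5toF0tvV0hcb4g7FhMUCCsrCxhdiWpbfaybiSkKCTtfPxtcf5uHWG9/cwYJEwQIP2wnCQs6Xa2umpuZViIDAwkOPJuaaVg6LywWBQk1BwpvajcLCQcJTm16alZINQQCCQ1OWUlXSE+feToMfI0rDa+snGxdJwdObWtaRTMHCQc8bF2LeVpqTY9aPh+fjx8Pz++efrpWCh18jYt3RQYLW3uMWDx8jos6Xo1/H318Dg+f7qtsnG1rPXuNnns3AwY5a1taTWyYWR5ujI4pO2gJDI+fiVlaeWlLV1paXh4LKjp9jY57TGpKHn//uSg4SUkKX49rbJ2tmldZa3pLDy9dXV/P77+MeCtNX82YOTpaaAUrT32snKyaXHyLZhYKPW1sb6/NmWtqXD5unnpZKkgWFDpff41tjoxqbI52EwQIWFleb1tGSXmJSTpdjHk3CgkmPm+fq1U6aWhoXDomKQkoSo6OXEhJOVtcO2t5RgYLD56Pf5+ZWUpqWEc7bHxrGRlJfZ+uq4x6WlYFCEo2KAker6xsbllXKT17R1hrinYlBCldfH+ciWdZaGcWKmc3Cw2vq2pNW2cnGU0raFlXR0UHORssT213WUtoRjUIOFYECS1efH9rViIFKl2KiolKORx7fXx9XGllG1p4VRcFBBQJGkw7P3tpEgQKS4yre05eS1ydq568m2lJXCgFCBYEEwcFDA0OCQcYSx0qW4hoViYoSW59fXppWEgcHyk7UwMVKSYrXy8oNkt8SSYpJzc3R1g1H008FRs3CEkPT36ICEg6KAt/z8lYXXtnJBo5NxhIS3tfjmwxCAYFBQ+Pk="/>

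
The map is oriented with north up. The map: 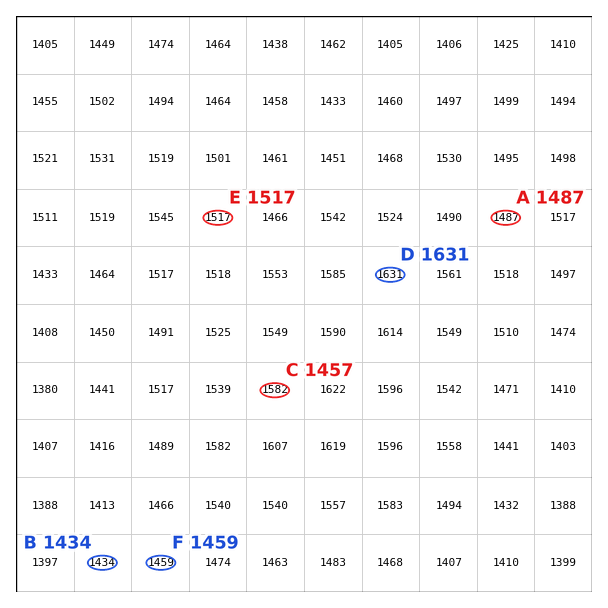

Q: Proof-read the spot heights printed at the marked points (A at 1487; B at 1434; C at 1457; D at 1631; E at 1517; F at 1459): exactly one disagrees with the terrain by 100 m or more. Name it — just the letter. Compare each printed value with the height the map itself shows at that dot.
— C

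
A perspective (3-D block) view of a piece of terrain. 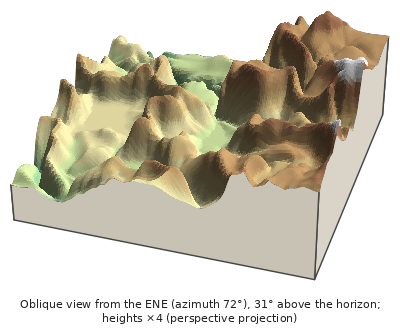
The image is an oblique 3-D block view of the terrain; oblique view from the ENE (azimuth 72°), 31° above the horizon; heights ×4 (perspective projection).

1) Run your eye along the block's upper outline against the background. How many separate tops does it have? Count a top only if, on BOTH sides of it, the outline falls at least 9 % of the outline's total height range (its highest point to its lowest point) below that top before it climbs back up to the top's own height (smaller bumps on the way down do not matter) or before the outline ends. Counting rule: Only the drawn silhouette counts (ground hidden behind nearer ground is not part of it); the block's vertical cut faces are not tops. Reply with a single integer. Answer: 2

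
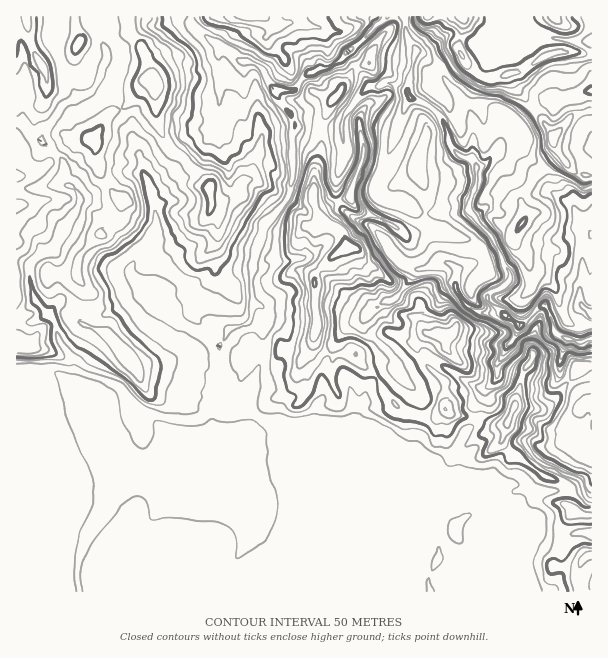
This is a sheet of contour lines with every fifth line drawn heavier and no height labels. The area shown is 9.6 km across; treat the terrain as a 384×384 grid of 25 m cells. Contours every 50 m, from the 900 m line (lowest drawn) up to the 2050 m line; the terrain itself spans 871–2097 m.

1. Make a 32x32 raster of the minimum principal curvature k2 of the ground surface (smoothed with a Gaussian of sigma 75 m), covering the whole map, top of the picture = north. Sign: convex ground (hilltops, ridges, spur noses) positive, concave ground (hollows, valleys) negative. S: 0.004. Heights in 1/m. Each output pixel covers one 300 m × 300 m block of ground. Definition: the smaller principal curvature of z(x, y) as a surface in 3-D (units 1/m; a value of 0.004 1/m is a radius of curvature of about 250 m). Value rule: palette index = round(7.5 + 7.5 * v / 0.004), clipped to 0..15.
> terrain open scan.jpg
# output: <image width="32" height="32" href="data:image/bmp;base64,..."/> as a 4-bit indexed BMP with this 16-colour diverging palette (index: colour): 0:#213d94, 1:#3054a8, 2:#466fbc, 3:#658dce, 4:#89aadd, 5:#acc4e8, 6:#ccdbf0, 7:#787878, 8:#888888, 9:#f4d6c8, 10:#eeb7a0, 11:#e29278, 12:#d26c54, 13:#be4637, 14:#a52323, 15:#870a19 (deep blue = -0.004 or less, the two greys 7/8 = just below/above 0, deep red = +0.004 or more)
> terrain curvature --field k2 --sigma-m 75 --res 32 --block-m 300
<image width="32" height="32" href="data:image/bmp;base64,Qk12AgAAAAAAAHYAAAAoAAAAIAAAACAAAAABAAQAAAAAAAACAAATCwAAEwsAABAAAAAAAAAAlD0hAKhUMAC8b0YAzo1lAN2qiQDoxKwA8NvMAHh4eACIiIgAyNb0AKC37gB4kuIAVGzSADdGvgAjI6UAGQqHAHd2h3d3d3d3d3d3d3d3Zmd3hod3iId3eHd3d3h3d1hYd4Z3d4iHd3h3h3d3d3dmV3d3d3eHd3d3d4d3d4d3dlN3d3d3d3d3d3d3d4d3d2WWd3d3h3d3d3eHd3d3d3dkU3d3d3d3d3eHd3d3dmZVaHV4d3eIeHd3d3d3d2Z2Z2RFeHd3iHd3d3d3d2ZnVnU0Z3h3eHVnZ3ZlVWVnZ2RoVUd3d3dGd2d3eFhmh0d0OGZld3ZUZ2d2dndmVmVWVAVTRjRWd4d3dXZndldVc0gGhRmINneGaHWFhXOHNlZmQKgRZyh4ZnZ1VmWFRIWIp4BABWNXZmd3d2VmdWNHZHEAAHRVV4Znd3d0ZHVVIJUFBoF0KGhld2ZmVHaEeHM1F4BnZURXVVd3dmNUN4cxVFYydoV2R4hkZldiaGSHB2d4CWZld0WHg2iIcjmHMGdnYGeIZYeDZ5Jld3YEY0Q0ZlFnd0VVVGZydpV3YJBiV4eAh2M2eEaGVXZkd3BzNieHgGdzhnVXd1aHVWdwZhgmdgRWR2ZUh4dHZWZ3cXUmNYNldjd2Z0d2V2ZmaGJmBlJwdlNVZldVZmeGZmcUiDOBJ0NGZkRHR2Z5h2ZkMydzInQ3iGRmSDZmZnhlI2YwKWUzhlZnZVVZVnh2M2hmdyFzNGR3ZDR1ZldlU1dmh3diIIR2Z2aF"/>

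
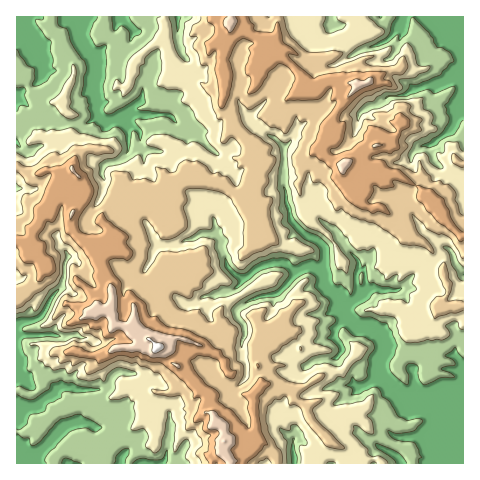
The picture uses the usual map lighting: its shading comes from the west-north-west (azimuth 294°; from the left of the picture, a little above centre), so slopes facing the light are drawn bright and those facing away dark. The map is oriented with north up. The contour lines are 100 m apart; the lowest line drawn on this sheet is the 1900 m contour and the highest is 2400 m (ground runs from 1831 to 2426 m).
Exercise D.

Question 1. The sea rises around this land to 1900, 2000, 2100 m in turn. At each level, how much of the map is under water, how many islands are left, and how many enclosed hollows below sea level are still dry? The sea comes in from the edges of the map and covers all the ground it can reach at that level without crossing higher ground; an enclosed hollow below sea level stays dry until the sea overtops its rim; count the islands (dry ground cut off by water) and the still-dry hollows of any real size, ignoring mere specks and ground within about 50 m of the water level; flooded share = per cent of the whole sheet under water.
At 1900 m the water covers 13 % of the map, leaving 0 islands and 0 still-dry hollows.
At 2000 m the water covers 35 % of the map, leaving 0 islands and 0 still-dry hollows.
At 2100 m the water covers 61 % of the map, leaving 0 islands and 0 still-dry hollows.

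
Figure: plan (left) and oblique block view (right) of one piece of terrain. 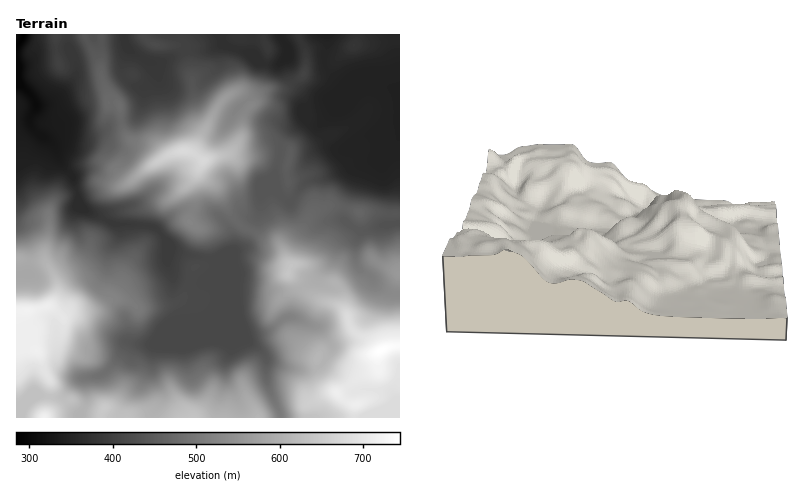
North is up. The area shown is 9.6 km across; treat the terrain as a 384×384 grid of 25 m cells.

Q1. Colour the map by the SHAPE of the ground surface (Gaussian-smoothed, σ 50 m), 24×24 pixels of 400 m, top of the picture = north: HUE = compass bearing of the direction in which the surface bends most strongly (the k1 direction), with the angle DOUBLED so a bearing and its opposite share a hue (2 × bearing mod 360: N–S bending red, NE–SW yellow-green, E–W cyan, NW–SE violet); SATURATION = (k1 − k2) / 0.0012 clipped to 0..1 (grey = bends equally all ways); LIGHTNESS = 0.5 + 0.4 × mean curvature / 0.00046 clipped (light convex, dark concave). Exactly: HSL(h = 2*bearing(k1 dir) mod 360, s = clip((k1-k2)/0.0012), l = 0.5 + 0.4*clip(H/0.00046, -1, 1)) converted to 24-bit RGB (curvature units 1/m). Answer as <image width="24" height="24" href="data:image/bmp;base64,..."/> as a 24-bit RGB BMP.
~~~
<image width="24" height="24" href="data:image/bmp;base64,Qk32BgAAAAAAADYAAAAoAAAAGAAAABgAAAABABgAAAAAAMAGAAATCwAAEwsAAAAAAAAAAAAAJ3WDzPLI3mmycDyHLmql5Mi7WqrHpY/Ve2S0bnGimbzAtpnKWVmXkHeYZ6p3zvLIIAAz5euAtrBIYjwybbwvzddQS4tacoB2OZsrUDwOY+EAhvb6EDTerX3N2Gp3IUo/vWm22oZhRtWqsCiQaHjLsUK4v+2xXAlpOhV0xufBlGLIxrvpfMrPloNSsFprXlmEy3m9R8Pa7P++IyUOJjADFSoJrMhyrlO5JD9a4vHAaCZiNnlYqOB8ch7h8+3YEgMwfcTKgMVPknsxnI9Fxk1ko26WspWIUY6doWuMj8l34GdkMRisvM3oLOLHL4E8fpZQPXeBo7ZGcj59upaOopVCD0cp7ZFtNwtKglIqq7pIo8SBIGxvzH+ns22KxLx2XFc9eXmQuLCLwmOEPcO2Y7dSXYefMTJTi4c7WV9AendPa3VRWXs6lWFDaHZVY2YtdhdlicuTeLqQhbKvkTSdSF8jhchSyZXWuZLle4J4pZ6GnVSZ2VZcesJXUzI/QUxzuZhhMnlYbn12f39/f39/f39/f39/WSxmkr4jVdl4iH6za08rRh1B2eedTN+7eI+9mJHGlZLOr23GZrCv067AqqrWgXPcRSp4s9OqfYPFRHaRcYR2d4Z2fIB/eXd/Rh1+69rPdrgfNCoRqG5NK2Bz0frRZ67NPaabdYtTPLzVjB3X7anHtuLak1DRjiF2j36+graNn2uWV0qPm3uYgn6JeXmDcW9/HypkysCY3IejXnTAjdHYbcrgquR+bjdkXC8yZ1wlcW82Jy4dx/Vqh4Q4XCI2XXqNmnJ3mKmOb2+aVUN3nXpuen90gHx/cXN/ICVYu3df3o97U89zT4hhcqvFnd+OXyVaWTNDtolxbYmlaJ69ltSCfV2bdmqVUFeFqZSXsJJtb1RRVkVsiZyBnXiIdHyCdGp/Ji9ydbbL6t/U3Mv0mcLsM6aYu15NcRd6eMnSorbMpXLZ3rG7bZrKYVK/rUhhRHxfWGWSy5usoGejRz9udSsbl5MgS4AzOVo3L15LNnRMwPqmXJBVkkhKjEZbrIlTIFa3ebfZqnB9TT8ov6FIZ+8Zdx2Gr7HVnYrHMTFqhI1MqipEYgk9gM+a2+7uiZzRWD+uaszTJsPQ4OemfkNLa2dCl35miWNtRXYpZG0tZJpAXTHBxMJz4vOFDCApdVIZZx8PrzIwxBwpeho9FL1JmdybkbNhaS1GXbZ1WJFeS25hgK1KkUd0pHNzjIlYdEBwt8iZXHKrYbTDJEhqhbyQ/M/UExpjjRNe4mkvUnIHCjUFOlTh+tHwUZwPb2YihJ85O5VaUK9iVW9+k3FRRHtzspiYlZa5cr7cmbLQeHPIp2O7SJORSZZXza16RgNiuonaobPi7cz/+735Bi0QJVgX+8jYanrOpeLOli2FGKIiUG9ynWN7Sa54WKk/YcFVfENSZ1M0Yk0zf3dJWYJYiYdad39CcB6BJ8wxt8JjKpJt/5D//8z8EZOGQKVN79LIdEwsxoM6qtdhIIltR6iqRL9ciZK6XKqkbEVYfXVsfXd2eoV2fYl8eI2Gcl18RW57O7WszblwmkxHEDwm7q1N8sz/xs33oOvbxZz/5Mb1f9TSWU7IN0mM2NeYPoRgbkNMfGpzhH9/fH5/fIF7e52DeUldjo1mRld1ik9job5BdLuQW5HbadOgLHpL2VRV8ntlCikZ2WmG89PJMShnVb+ow3x7gD+UoHCfcH6OdoF1gHx/fIGBTJNIkXGwkIl+S0ZnXkmD0sBwjuhSEjIvqatlP1hypnxu4ojD61pcFFEv/6A5IzwunrFGK0dhhltZaoBsjnOGkX6NeoKCen+Biqy9ZylqmIptbT+ARoOV3tmi0/HRHCZuWYZHQ14/Zo1AJEtb/8zVKn9814dleoTWcsyVMSNMa5RpeHR8eX56hod7hn+IfICDhB1Aiqxke2tQRYd+bECNx/K2jtg7aStSaoBlaFhih5VIHXNFL86D+9D3qcjv2r7ylUXnvlO4UINdZoB5e4B+e4F7gX17hH19YDuwoF6pyqGbPJ2wN0Cj4fe/PRtRj5awb2eFYleCj76bm3OlHGk8ZK0jxcszcEQaYSE73G/HgKbSelqOc35sd31xfn93foB7UB3RR1V8yNikXTRzSNVI4N6ZLzdpgkdIfl48PnpBbqVVaplUUYSanL9DYhsbwXs8MHtlXX0z1p5jY1eKq2uFa5BjaopzdX55ACtnvlDD0tmhTySXid2N1tCIMyl1qmK/ltvXcWnEf4ydl5uGXFCJpl13Z2+lntiVXyqFa9hrUmqiV1aNnXaqvI+2e3qceXeh"/>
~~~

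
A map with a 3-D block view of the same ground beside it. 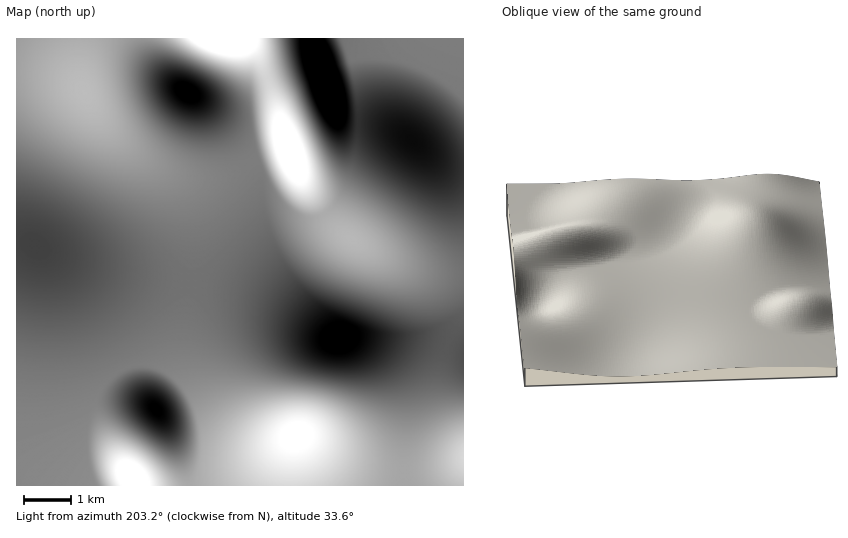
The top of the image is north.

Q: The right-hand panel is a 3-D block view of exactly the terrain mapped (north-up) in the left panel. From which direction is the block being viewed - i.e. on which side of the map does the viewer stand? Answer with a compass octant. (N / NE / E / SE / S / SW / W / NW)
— W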